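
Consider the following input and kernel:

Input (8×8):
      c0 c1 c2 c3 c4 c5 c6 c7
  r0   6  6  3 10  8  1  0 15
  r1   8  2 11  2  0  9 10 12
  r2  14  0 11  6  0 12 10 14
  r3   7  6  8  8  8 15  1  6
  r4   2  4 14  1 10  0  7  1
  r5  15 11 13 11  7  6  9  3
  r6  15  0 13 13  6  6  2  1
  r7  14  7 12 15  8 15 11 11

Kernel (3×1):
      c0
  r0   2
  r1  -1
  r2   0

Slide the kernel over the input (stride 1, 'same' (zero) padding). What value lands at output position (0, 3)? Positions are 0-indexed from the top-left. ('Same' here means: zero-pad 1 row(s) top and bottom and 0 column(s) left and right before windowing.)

The receptive field on the zero-padded input at this output position is [0 / 10 / 2]. Elementwise product with the kernel and sum: 0·2 + 10·-1.

-10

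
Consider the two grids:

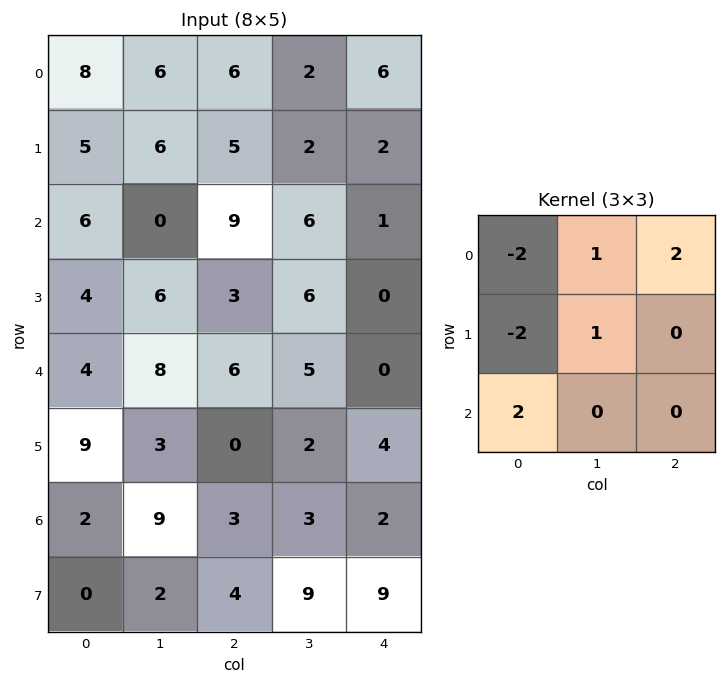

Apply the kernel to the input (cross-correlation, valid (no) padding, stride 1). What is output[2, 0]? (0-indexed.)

The receptive field on the input at this output position is [6 0 9 / 4 6 3 / 4 8 6]. Elementwise product with the kernel and sum: 6·-2 + 0·1 + 9·2 + 4·-2 + 6·1 + 4·2.

12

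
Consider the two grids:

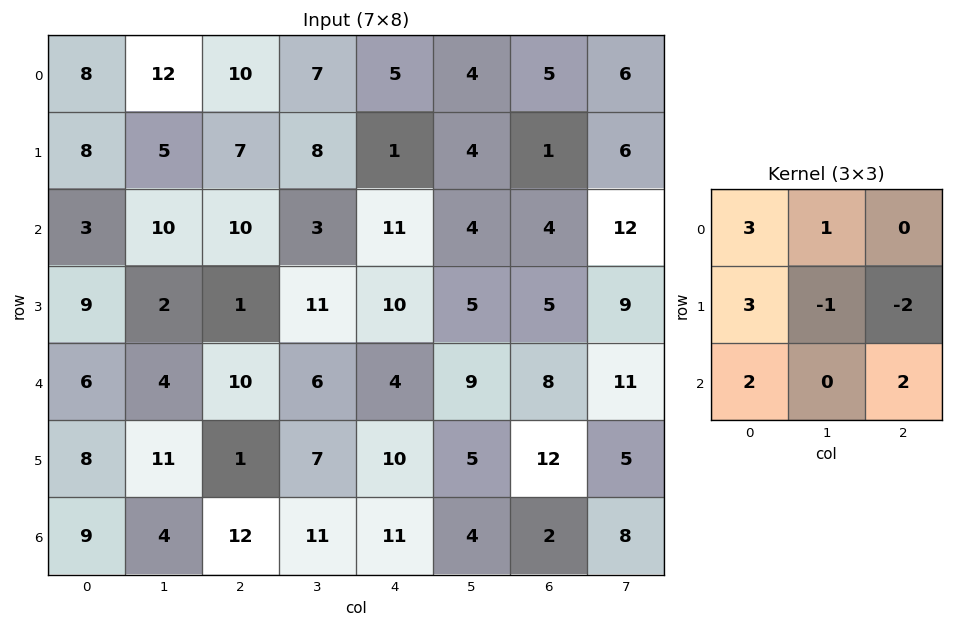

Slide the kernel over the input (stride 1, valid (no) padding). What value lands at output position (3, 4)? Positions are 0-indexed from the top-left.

66

The receptive field on the input at this output position is [10 5 5 / 4 9 8 / 10 5 12]. Elementwise product with the kernel and sum: 10·3 + 5·1 + 4·3 + 9·-1 + 8·-2 + 10·2 + 12·2.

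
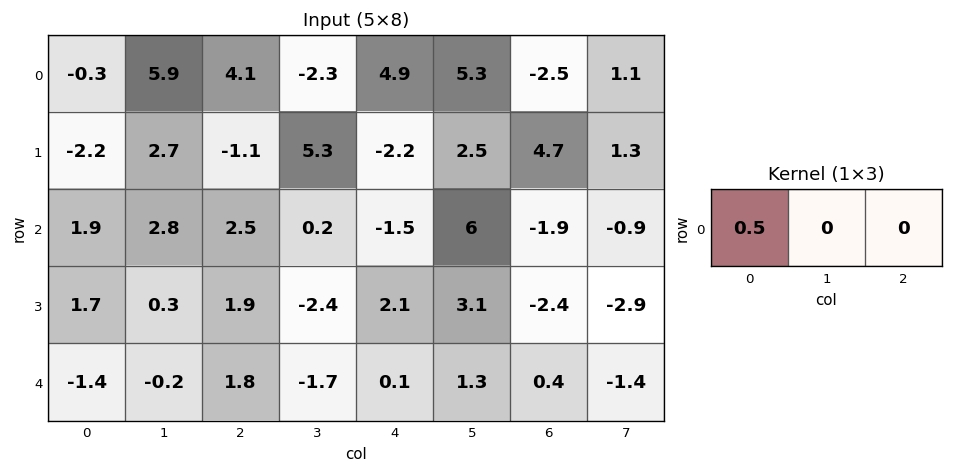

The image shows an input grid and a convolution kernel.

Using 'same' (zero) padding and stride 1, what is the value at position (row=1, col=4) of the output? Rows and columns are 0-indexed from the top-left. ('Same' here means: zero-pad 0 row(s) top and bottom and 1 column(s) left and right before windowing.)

The receptive field on the zero-padded input at this output position is [5.3 -2.2 2.5]. Elementwise product with the kernel and sum: 5.3·0.5.

2.65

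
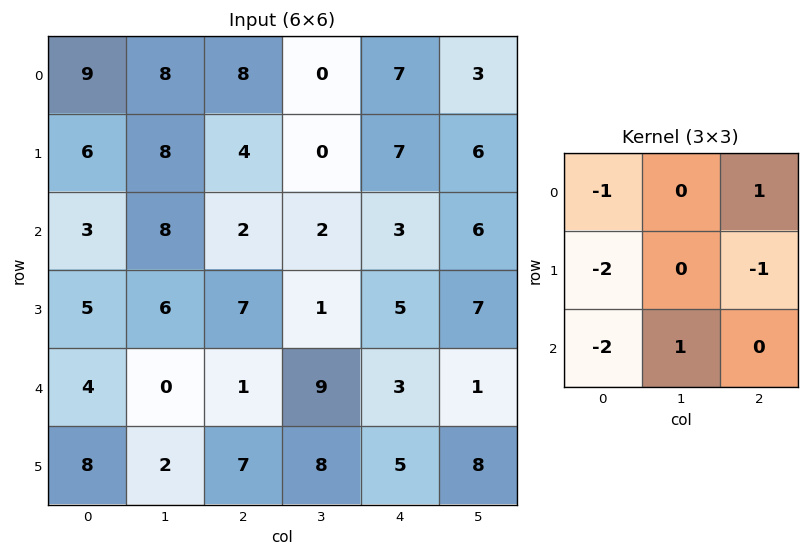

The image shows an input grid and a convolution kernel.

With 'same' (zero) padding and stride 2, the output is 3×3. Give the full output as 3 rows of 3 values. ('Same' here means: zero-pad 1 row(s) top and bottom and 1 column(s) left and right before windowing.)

-2 -28 4
5 -31 -1
14 -11 -24

Output[0,0]: The receptive field on the zero-padded input at this output position is [0 0 0 / 0 9 8 / 0 6 8]. Elementwise product with the kernel and sum: 0·-1 + 0·1 + 0·-2 + 8·-1 + 0·-2 + 6·1.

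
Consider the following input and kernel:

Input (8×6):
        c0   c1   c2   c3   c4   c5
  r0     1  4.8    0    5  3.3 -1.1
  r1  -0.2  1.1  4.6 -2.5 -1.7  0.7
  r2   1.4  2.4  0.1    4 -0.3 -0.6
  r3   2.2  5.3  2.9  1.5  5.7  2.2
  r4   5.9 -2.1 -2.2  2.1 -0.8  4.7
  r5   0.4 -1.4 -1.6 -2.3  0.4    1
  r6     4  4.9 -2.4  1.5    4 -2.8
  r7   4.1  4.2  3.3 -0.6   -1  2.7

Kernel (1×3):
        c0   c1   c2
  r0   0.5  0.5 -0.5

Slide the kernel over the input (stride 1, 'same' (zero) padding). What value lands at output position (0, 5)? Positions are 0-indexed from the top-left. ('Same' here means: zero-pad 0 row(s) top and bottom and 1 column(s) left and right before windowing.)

The receptive field on the zero-padded input at this output position is [3.3 -1.1 0]. Elementwise product with the kernel and sum: 3.3·0.5 + -1.1·0.5 + 0·-0.5.

1.1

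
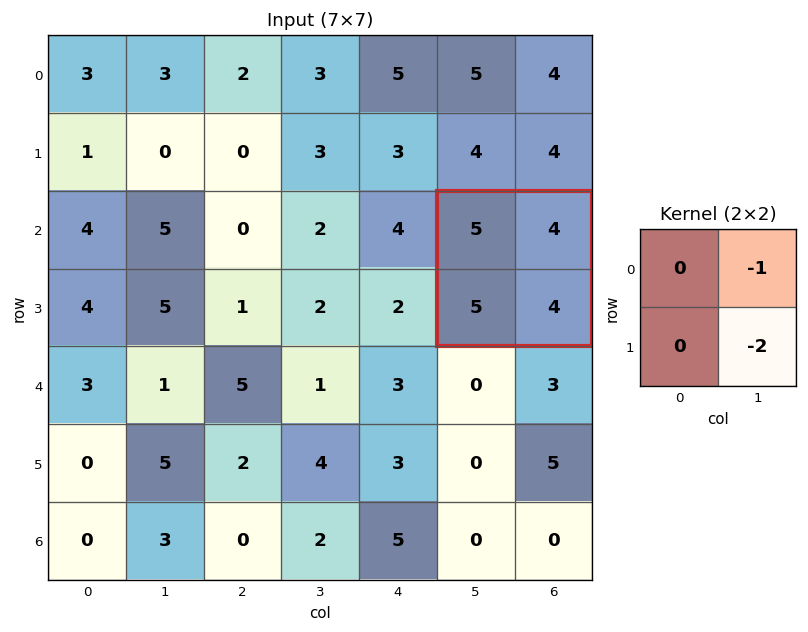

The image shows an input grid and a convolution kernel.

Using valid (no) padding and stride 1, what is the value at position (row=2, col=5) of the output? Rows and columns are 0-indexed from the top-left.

-12

The receptive field on the input at this output position is [5 4 / 5 4]. Elementwise product with the kernel and sum: 4·-1 + 4·-2.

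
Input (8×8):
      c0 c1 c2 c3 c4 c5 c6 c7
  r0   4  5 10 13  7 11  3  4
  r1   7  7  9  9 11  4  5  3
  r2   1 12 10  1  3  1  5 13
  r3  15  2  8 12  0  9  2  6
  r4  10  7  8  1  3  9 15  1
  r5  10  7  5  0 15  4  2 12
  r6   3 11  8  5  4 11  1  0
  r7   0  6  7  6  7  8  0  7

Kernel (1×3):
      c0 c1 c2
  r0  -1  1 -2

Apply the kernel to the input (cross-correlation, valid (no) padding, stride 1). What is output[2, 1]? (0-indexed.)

-4

The receptive field on the input at this output position is [12 10 1]. Elementwise product with the kernel and sum: 12·-1 + 10·1 + 1·-2.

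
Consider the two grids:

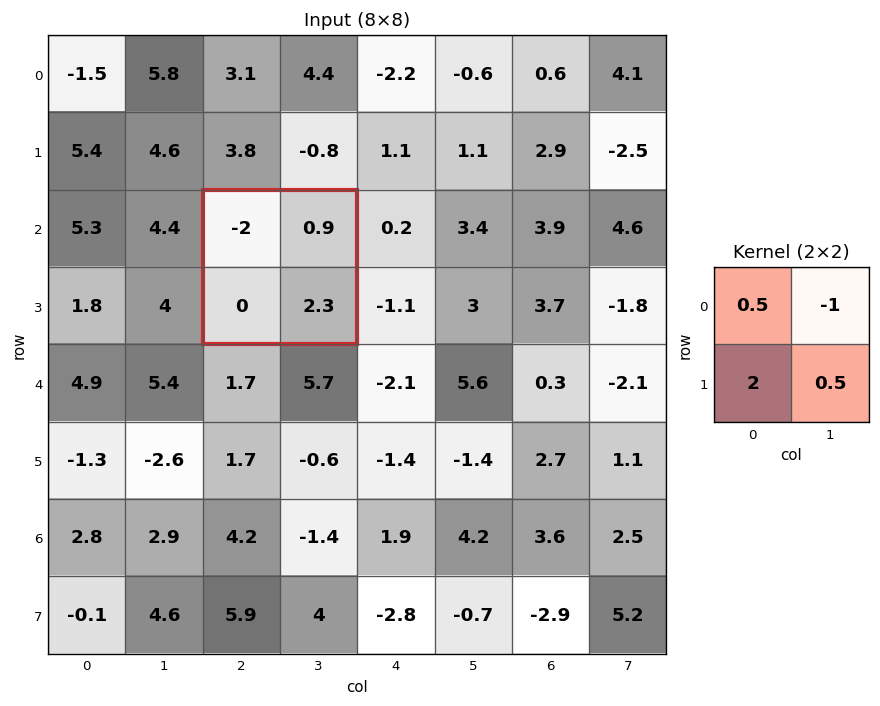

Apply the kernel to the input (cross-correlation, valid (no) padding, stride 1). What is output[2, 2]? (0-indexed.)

The receptive field on the input at this output position is [-2 0.9 / 0 2.3]. Elementwise product with the kernel and sum: -2·0.5 + 0.9·-1 + 0·2 + 2.3·0.5.

-0.75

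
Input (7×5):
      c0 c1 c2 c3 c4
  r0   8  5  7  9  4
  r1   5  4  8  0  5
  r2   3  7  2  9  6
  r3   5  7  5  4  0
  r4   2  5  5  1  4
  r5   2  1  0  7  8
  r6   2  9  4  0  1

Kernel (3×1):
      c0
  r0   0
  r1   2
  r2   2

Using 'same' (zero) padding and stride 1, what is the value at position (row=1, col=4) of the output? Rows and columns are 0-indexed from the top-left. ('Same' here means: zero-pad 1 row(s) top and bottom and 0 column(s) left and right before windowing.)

The receptive field on the zero-padded input at this output position is [4 / 5 / 6]. Elementwise product with the kernel and sum: 5·2 + 6·2.

22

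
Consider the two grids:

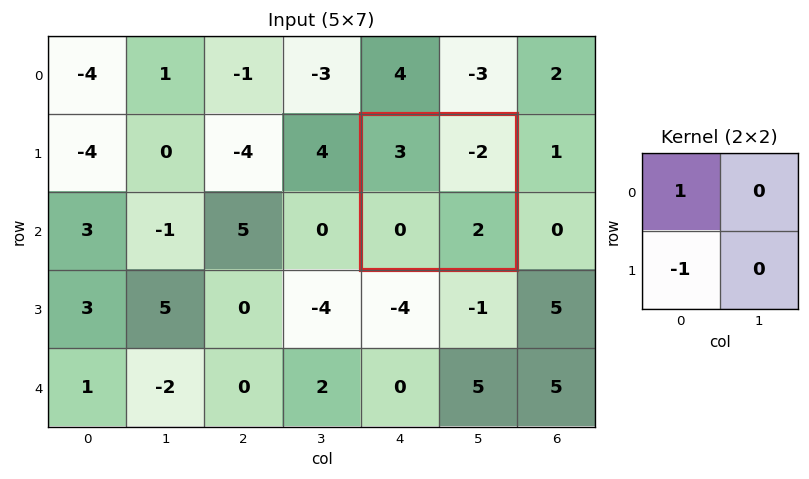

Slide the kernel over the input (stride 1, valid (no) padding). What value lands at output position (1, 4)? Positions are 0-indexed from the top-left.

The receptive field on the input at this output position is [3 -2 / 0 2]. Elementwise product with the kernel and sum: 3·1 + 0·-1.

3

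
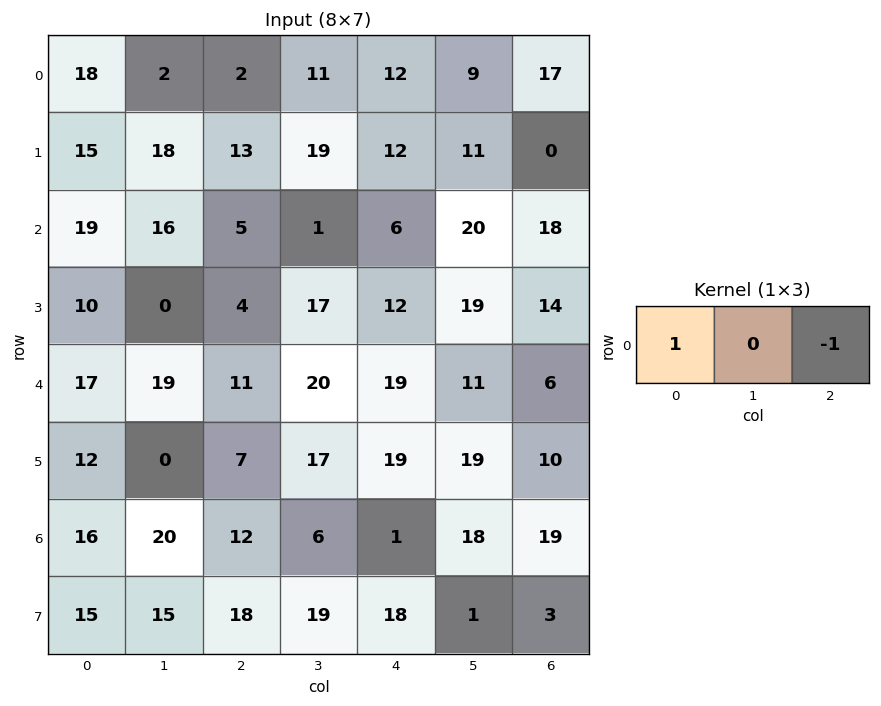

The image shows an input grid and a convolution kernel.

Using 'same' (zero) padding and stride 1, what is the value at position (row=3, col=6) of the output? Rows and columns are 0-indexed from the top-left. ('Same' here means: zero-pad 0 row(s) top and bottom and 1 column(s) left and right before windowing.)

19

The receptive field on the zero-padded input at this output position is [19 14 0]. Elementwise product with the kernel and sum: 19·1 + 0·-1.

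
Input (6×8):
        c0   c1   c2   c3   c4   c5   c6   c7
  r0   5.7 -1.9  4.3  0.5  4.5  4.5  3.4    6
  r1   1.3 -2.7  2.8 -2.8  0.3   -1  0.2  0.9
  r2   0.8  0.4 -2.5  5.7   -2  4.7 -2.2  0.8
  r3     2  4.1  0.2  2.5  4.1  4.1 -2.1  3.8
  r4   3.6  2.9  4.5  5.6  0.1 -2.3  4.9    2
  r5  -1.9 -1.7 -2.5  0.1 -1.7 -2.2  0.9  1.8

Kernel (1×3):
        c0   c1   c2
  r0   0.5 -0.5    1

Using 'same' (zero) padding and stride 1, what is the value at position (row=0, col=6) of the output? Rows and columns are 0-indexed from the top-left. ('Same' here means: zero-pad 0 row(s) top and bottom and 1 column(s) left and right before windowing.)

6.55

The receptive field on the zero-padded input at this output position is [4.5 3.4 6]. Elementwise product with the kernel and sum: 4.5·0.5 + 3.4·-0.5 + 6·1.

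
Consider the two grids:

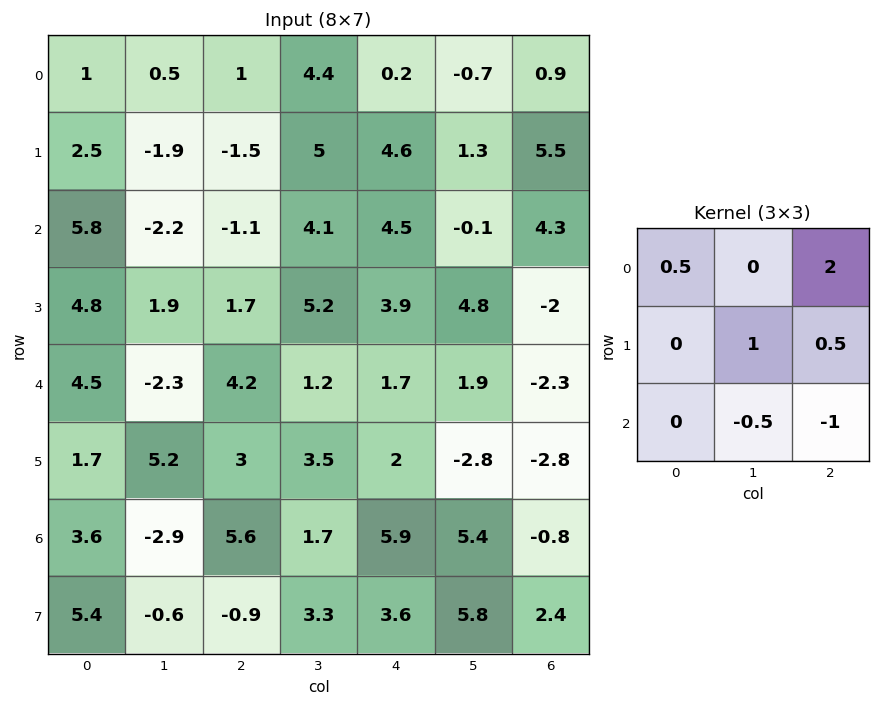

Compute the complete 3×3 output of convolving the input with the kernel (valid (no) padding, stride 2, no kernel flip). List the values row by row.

2.05 1.65 1.7
0.4 13.3 16
13.2 3.25 -9.85

Output[0,0]: The receptive field on the input at this output position is [1 0.5 1 / 2.5 -1.9 -1.5 / 5.8 -2.2 -1.1]. Elementwise product with the kernel and sum: 1·0.5 + 1·2 + -1.9·1 + -1.5·0.5 + -2.2·-0.5 + -1.1·-1.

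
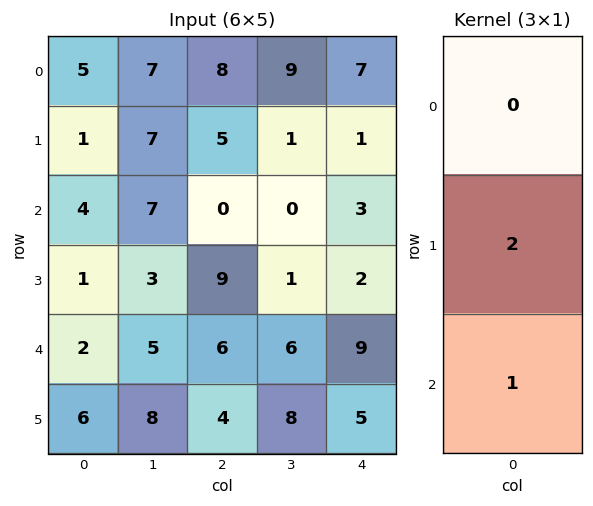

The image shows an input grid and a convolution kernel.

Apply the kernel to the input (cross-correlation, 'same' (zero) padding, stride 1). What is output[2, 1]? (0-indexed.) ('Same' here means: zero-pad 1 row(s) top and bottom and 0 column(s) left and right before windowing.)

The receptive field on the zero-padded input at this output position is [7 / 7 / 3]. Elementwise product with the kernel and sum: 7·2 + 3·1.

17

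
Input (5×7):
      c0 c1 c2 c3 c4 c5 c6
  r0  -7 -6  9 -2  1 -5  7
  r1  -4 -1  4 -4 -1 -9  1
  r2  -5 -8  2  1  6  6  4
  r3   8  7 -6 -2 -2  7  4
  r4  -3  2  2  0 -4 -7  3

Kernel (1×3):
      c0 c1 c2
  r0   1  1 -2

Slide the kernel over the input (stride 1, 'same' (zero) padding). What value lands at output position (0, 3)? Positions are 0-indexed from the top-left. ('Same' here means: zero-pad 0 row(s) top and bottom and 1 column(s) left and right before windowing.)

5

The receptive field on the zero-padded input at this output position is [9 -2 1]. Elementwise product with the kernel and sum: 9·1 + -2·1 + 1·-2.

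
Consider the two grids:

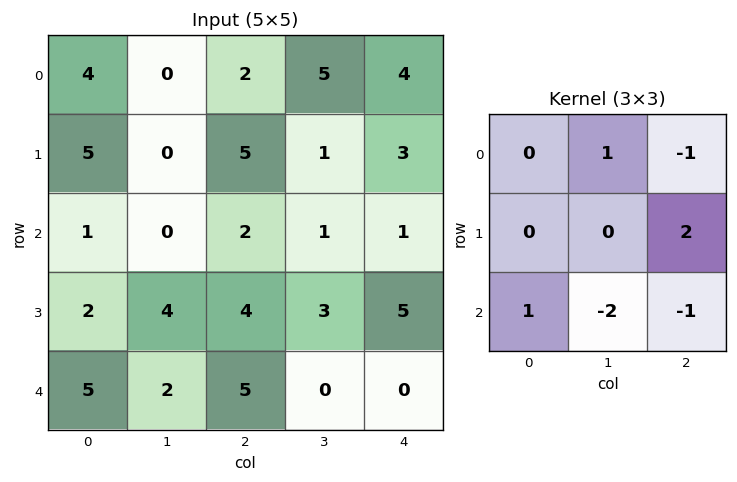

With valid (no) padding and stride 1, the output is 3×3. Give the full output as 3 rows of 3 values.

Output[0,0]: The receptive field on the input at this output position is [4 0 2 / 5 0 5 / 1 0 2]. Elementwise product with the kernel and sum: 0·1 + 2·-1 + 5·2 + 1·1 + 0·-2 + 2·-1.

7 -6 6
-11 -1 -7
2 -1 15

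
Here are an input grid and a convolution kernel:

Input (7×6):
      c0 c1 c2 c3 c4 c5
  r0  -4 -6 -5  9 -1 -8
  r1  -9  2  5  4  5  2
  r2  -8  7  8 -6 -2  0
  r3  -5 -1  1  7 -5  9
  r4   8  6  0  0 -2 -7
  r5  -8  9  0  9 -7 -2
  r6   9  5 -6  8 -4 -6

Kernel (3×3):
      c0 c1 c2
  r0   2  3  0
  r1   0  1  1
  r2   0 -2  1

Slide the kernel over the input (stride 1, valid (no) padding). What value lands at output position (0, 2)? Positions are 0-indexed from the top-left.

The receptive field on the input at this output position is [-5 9 -1 / 5 4 5 / 8 -6 -2]. Elementwise product with the kernel and sum: -5·2 + 9·3 + 4·1 + 5·1 + -6·-2 + -2·1.

36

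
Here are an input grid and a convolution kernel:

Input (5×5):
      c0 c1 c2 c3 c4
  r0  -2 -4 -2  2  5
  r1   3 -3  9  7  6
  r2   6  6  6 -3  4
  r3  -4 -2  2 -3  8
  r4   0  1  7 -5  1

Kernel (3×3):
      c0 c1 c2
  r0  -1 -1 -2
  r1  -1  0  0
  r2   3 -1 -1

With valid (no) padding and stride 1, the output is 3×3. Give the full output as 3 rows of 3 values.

13 20 -2
-36 -31 -33
-28 -3 12

Output[0,0]: The receptive field on the input at this output position is [-2 -4 -2 / 3 -3 9 / 6 6 6]. Elementwise product with the kernel and sum: -2·-1 + -4·-1 + -2·-2 + 3·-1 + 6·3 + 6·-1 + 6·-1.
Output[0,1]: The receptive field on the input at this output position is [-4 -2 2 / -3 9 7 / 6 6 -3]. Elementwise product with the kernel and sum: -4·-1 + -2·-1 + 2·-2 + -3·-1 + 6·3 + 6·-1 + -3·-1.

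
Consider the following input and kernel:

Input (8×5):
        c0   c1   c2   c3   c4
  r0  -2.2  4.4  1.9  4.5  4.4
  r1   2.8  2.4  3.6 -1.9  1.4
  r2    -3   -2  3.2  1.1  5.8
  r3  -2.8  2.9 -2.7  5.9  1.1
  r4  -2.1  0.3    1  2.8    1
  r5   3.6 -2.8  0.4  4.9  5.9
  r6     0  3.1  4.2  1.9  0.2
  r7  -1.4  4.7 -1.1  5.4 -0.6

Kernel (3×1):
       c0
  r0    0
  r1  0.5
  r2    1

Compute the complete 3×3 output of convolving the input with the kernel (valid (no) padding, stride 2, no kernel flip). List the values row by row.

-1.6 5 6.5
-3.5 -0.35 1.55
1.8 4.4 3.15

Output[0,0]: The receptive field on the input at this output position is [-2.2 / 2.8 / -3]. Elementwise product with the kernel and sum: 2.8·0.5 + -3·1.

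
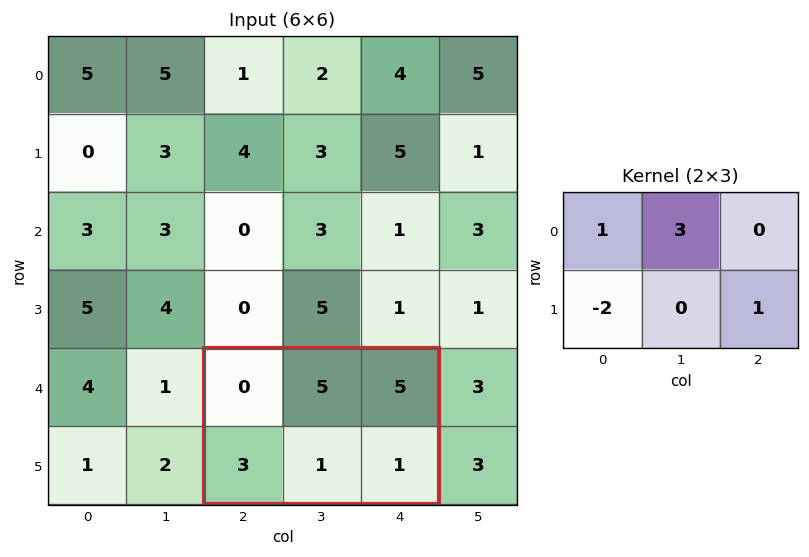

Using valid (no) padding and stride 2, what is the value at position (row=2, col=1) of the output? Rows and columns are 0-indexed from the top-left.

10

The receptive field on the input at this output position is [0 5 5 / 3 1 1]. Elementwise product with the kernel and sum: 0·1 + 5·3 + 3·-2 + 1·1.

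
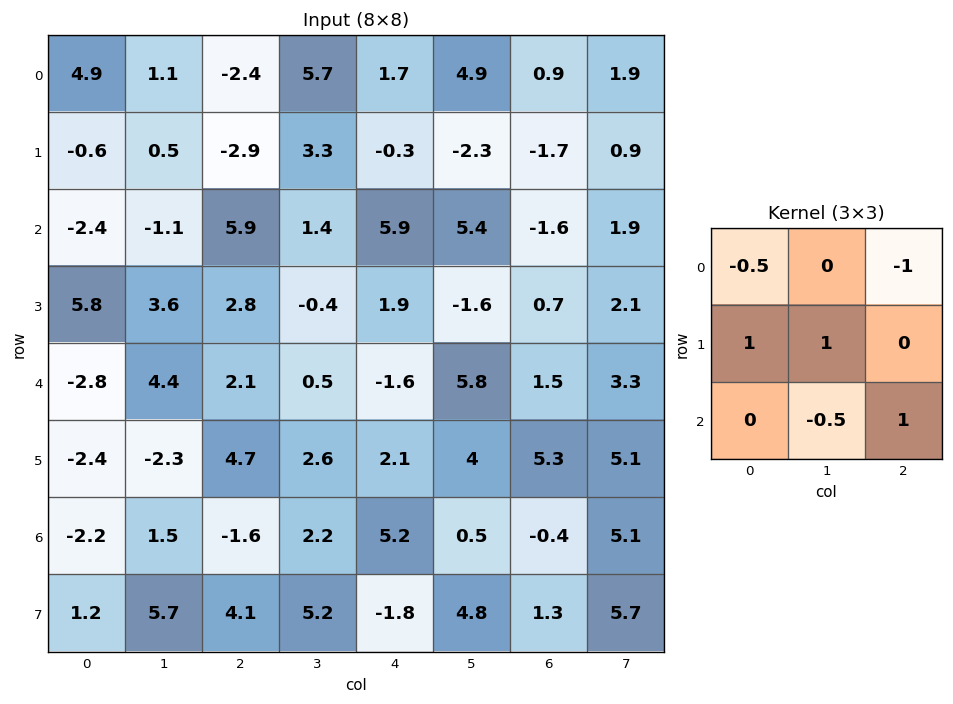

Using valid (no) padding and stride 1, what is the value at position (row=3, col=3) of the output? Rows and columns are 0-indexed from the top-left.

3.65

The receptive field on the input at this output position is [-0.4 1.9 -1.6 / 0.5 -1.6 5.8 / 2.6 2.1 4]. Elementwise product with the kernel and sum: -0.4·-0.5 + -1.6·-1 + 0.5·1 + -1.6·1 + 2.1·-0.5 + 4·1.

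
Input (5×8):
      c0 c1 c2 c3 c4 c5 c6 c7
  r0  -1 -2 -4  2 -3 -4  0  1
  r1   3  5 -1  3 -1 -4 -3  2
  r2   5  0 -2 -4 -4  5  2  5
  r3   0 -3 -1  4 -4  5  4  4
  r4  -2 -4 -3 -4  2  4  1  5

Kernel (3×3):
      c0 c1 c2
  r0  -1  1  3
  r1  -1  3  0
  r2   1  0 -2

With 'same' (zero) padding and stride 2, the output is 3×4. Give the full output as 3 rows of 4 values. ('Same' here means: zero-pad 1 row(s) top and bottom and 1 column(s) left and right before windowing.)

Output[0,0]: The receptive field on the zero-padded input at this output position is [0 0 0 / 0 -1 -2 / 0 3 5]. Elementwise product with the kernel and sum: 0·-1 + 0·1 + 0·3 + 0·-1 + -1·3 + 0·1 + 5·-2.

-13 -11 0 -4
39 -14 -30 5
-15 9 17 10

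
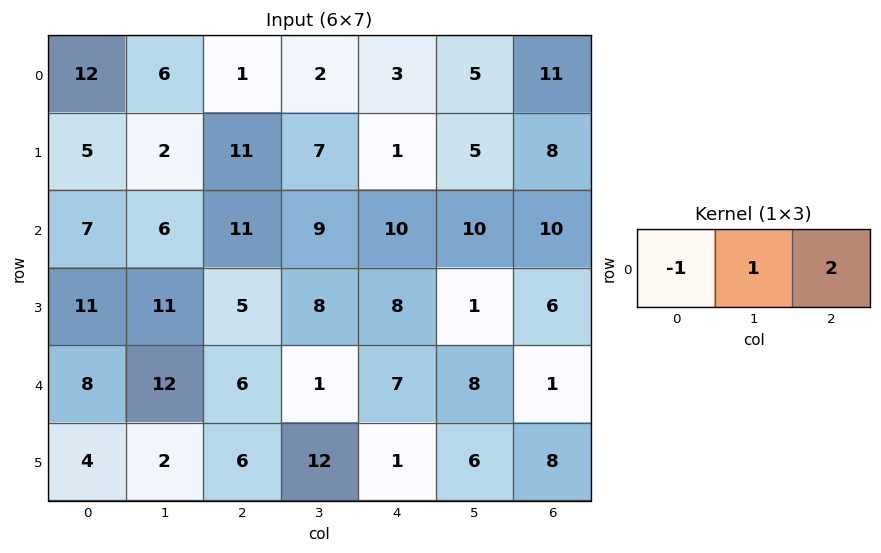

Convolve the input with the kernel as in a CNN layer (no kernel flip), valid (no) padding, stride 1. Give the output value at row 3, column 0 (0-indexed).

10

The receptive field on the input at this output position is [11 11 5]. Elementwise product with the kernel and sum: 11·-1 + 11·1 + 5·2.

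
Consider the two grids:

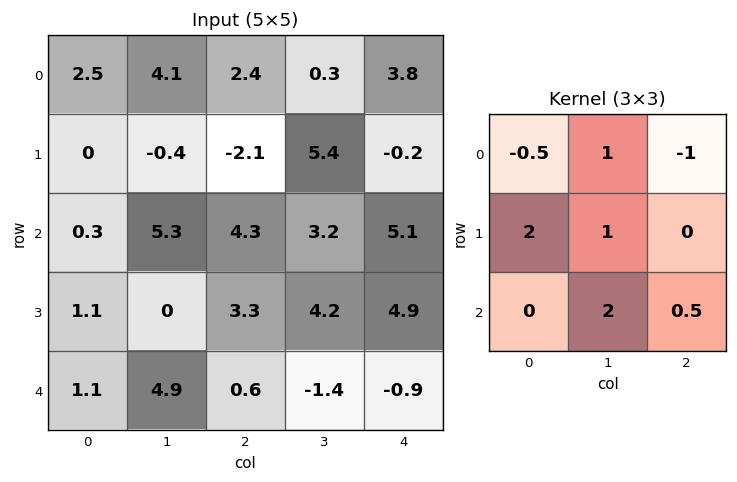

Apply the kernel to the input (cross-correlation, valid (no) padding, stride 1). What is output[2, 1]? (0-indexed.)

2.25

The receptive field on the input at this output position is [5.3 4.3 3.2 / 0 3.3 4.2 / 4.9 0.6 -1.4]. Elementwise product with the kernel and sum: 5.3·-0.5 + 4.3·1 + 3.2·-1 + 0·2 + 3.3·1 + 0.6·2 + -1.4·0.5.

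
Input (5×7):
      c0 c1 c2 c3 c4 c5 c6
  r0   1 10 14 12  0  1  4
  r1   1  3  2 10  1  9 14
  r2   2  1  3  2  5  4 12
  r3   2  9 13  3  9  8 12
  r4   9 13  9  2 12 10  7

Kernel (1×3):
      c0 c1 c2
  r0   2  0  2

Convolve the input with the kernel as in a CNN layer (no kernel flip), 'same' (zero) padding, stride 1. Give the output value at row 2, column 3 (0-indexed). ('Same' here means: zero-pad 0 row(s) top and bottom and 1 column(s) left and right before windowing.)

16

The receptive field on the zero-padded input at this output position is [3 2 5]. Elementwise product with the kernel and sum: 3·2 + 5·2.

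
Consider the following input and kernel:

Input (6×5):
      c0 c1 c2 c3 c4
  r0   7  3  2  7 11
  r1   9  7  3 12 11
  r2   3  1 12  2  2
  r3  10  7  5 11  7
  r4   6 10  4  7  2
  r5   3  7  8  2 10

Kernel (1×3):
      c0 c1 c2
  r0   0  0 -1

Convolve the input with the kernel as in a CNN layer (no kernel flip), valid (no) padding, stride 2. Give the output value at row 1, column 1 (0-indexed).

The receptive field on the input at this output position is [12 2 2]. Elementwise product with the kernel and sum: 2·-1.

-2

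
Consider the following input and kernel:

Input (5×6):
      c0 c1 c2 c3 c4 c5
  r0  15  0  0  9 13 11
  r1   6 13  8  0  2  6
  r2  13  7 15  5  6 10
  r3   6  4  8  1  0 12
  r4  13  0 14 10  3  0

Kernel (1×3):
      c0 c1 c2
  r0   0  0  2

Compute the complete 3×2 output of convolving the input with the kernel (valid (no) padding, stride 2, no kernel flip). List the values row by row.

0 26
30 12
28 6

Output[0,0]: The receptive field on the input at this output position is [15 0 0]. Elementwise product with the kernel and sum: 0·2.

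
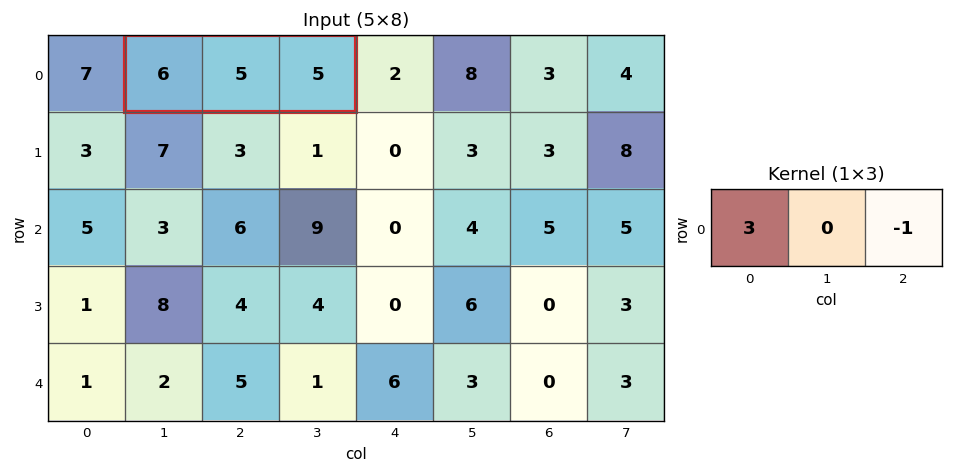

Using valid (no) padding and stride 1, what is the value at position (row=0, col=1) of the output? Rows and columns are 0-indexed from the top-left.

The receptive field on the input at this output position is [6 5 5]. Elementwise product with the kernel and sum: 6·3 + 5·-1.

13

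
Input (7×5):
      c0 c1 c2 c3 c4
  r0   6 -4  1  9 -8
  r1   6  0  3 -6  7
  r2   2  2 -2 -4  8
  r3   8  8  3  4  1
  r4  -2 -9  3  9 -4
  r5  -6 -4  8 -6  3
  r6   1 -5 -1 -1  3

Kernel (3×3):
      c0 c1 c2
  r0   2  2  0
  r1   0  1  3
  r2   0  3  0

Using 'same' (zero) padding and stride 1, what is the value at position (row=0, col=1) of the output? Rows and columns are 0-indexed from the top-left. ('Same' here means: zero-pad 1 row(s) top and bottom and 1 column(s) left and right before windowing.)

-1

The receptive field on the zero-padded input at this output position is [0 0 0 / 6 -4 1 / 6 0 3]. Elementwise product with the kernel and sum: 0·2 + 0·2 + -4·1 + 1·3 + 0·3.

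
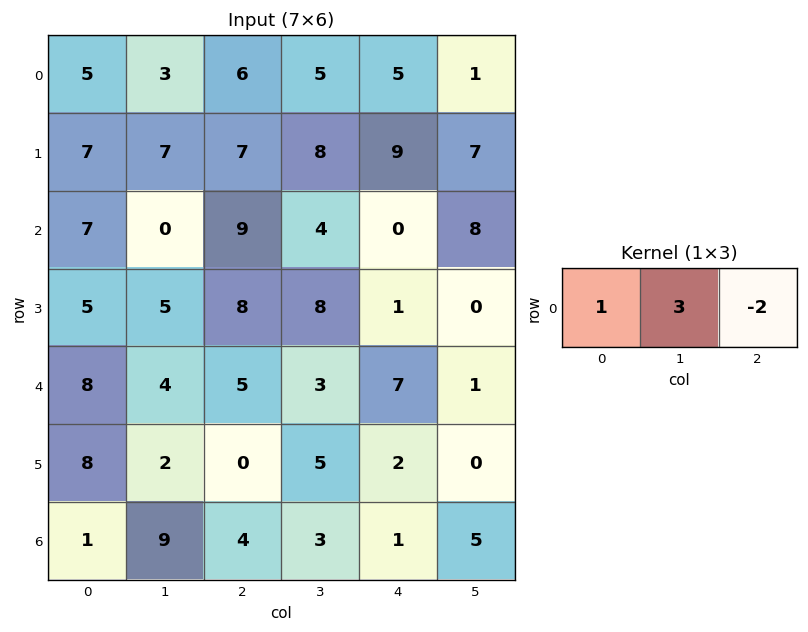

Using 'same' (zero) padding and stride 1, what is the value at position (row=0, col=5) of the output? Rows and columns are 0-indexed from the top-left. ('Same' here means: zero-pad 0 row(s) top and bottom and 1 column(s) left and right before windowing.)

8

The receptive field on the zero-padded input at this output position is [5 1 0]. Elementwise product with the kernel and sum: 5·1 + 1·3 + 0·-2.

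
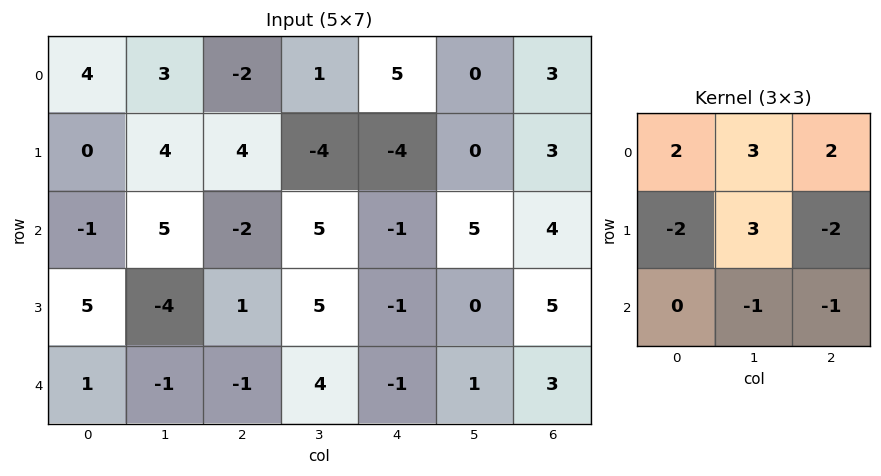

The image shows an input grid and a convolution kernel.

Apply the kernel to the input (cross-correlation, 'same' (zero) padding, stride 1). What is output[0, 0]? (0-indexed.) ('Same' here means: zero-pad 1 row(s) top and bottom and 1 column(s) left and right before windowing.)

The receptive field on the zero-padded input at this output position is [0 0 0 / 0 4 3 / 0 0 4]. Elementwise product with the kernel and sum: 0·2 + 0·3 + 0·2 + 0·-2 + 4·3 + 3·-2 + 0·-1 + 4·-1.

2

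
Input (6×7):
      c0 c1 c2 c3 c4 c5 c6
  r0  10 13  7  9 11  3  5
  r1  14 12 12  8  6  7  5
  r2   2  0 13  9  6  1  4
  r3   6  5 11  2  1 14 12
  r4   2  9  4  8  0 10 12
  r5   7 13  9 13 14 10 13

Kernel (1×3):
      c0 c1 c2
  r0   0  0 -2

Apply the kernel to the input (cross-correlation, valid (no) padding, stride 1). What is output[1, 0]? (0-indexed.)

-24

The receptive field on the input at this output position is [14 12 12]. Elementwise product with the kernel and sum: 12·-2.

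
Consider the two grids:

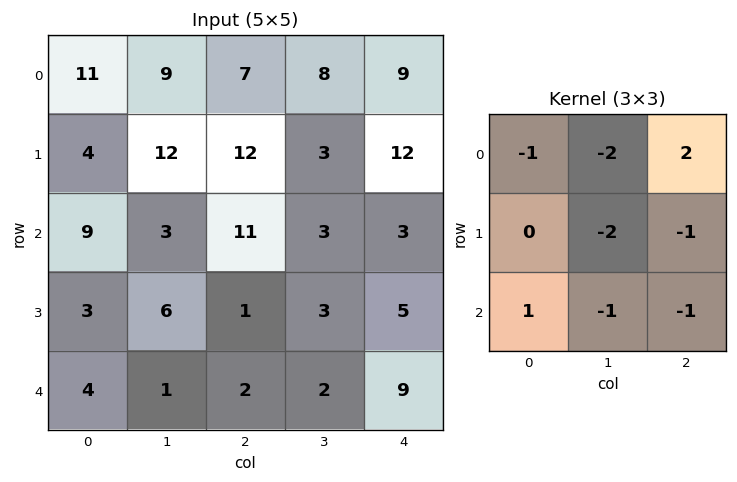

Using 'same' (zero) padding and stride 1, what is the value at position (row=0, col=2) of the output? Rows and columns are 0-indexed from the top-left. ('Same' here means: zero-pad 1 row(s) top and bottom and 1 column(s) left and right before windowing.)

-25

The receptive field on the zero-padded input at this output position is [0 0 0 / 9 7 8 / 12 12 3]. Elementwise product with the kernel and sum: 0·-1 + 0·-2 + 0·2 + 7·-2 + 8·-1 + 12·1 + 12·-1 + 3·-1.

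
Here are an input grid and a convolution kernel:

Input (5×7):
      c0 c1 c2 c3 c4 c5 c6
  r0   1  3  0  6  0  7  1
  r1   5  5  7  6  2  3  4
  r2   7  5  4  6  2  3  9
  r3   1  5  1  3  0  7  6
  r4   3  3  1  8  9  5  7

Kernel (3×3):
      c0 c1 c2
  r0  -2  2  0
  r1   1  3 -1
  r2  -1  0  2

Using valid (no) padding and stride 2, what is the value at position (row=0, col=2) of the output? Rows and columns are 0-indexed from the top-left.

37

The receptive field on the input at this output position is [0 7 1 / 2 3 4 / 2 3 9]. Elementwise product with the kernel and sum: 0·-2 + 7·2 + 2·1 + 3·3 + 4·-1 + 2·-1 + 9·2.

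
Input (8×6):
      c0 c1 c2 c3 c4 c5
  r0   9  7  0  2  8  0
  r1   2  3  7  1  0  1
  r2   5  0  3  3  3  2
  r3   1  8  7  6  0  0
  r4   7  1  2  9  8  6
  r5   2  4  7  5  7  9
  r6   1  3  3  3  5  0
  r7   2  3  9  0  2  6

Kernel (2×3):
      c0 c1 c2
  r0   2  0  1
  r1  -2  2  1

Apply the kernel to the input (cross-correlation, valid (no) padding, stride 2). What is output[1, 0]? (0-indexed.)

34

The receptive field on the input at this output position is [5 0 3 / 1 8 7]. Elementwise product with the kernel and sum: 5·2 + 3·1 + 1·-2 + 8·2 + 7·1.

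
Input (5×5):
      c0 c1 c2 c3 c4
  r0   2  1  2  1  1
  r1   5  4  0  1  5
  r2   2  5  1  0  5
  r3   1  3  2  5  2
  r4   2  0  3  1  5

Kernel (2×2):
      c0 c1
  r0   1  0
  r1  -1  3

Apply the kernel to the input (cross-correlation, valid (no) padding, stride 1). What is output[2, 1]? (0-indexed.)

The receptive field on the input at this output position is [5 1 / 3 2]. Elementwise product with the kernel and sum: 5·1 + 3·-1 + 2·3.

8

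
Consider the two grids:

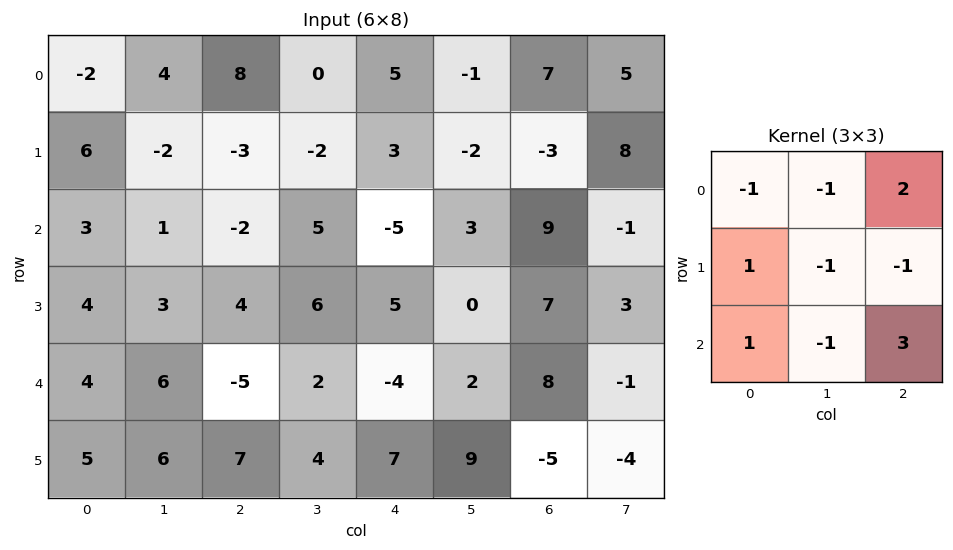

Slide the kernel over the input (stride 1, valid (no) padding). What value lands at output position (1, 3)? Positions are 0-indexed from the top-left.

The receptive field on the input at this output position is [-2 3 -2 / 5 -5 3 / 6 5 0]. Elementwise product with the kernel and sum: -2·-1 + 3·-1 + -2·2 + 5·1 + -5·-1 + 3·-1 + 6·1 + 5·-1 + 0·3.

3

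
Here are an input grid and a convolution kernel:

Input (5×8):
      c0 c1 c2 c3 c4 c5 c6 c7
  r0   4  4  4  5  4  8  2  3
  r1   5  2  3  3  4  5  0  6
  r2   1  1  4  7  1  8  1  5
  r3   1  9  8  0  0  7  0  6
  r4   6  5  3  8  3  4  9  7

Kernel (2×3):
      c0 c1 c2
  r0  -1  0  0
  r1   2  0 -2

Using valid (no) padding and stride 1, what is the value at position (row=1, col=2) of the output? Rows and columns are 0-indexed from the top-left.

The receptive field on the input at this output position is [3 3 4 / 4 7 1]. Elementwise product with the kernel and sum: 3·-1 + 4·2 + 1·-2.

3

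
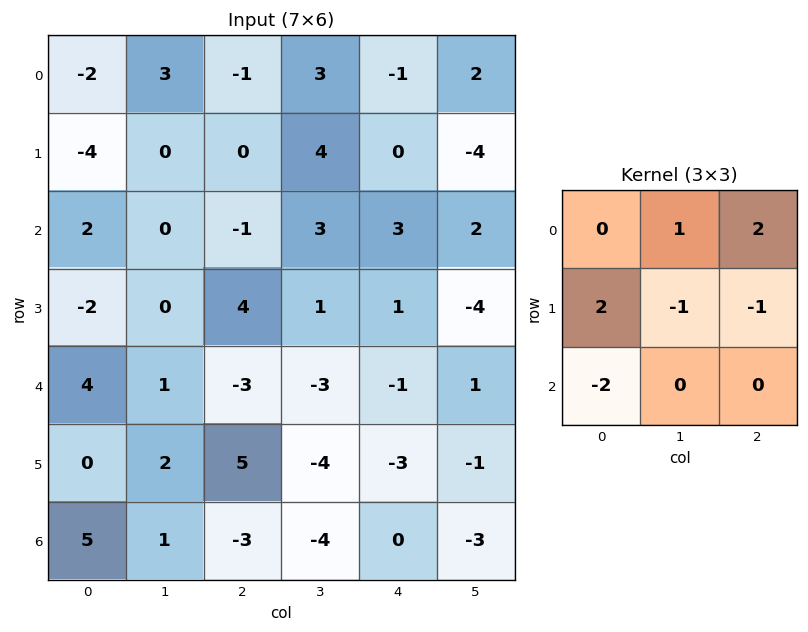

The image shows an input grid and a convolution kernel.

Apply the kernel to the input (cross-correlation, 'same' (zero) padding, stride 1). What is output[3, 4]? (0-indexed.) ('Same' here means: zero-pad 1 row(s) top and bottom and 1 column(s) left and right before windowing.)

The receptive field on the zero-padded input at this output position is [3 3 2 / 1 1 -4 / -3 -1 1]. Elementwise product with the kernel and sum: 3·1 + 2·2 + 1·2 + 1·-1 + -4·-1 + -3·-2.

18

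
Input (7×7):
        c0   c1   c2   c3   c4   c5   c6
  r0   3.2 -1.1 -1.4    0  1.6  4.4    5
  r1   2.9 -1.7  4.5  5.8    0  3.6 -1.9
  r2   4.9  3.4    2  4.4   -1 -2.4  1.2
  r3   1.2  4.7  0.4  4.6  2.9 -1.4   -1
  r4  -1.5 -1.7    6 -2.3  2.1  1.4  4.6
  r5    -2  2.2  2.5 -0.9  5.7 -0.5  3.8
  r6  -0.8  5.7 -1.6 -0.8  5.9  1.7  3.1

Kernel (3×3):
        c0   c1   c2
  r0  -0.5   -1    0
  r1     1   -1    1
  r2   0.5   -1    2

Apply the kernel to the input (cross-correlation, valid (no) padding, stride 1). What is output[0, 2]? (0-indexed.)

-6

The receptive field on the input at this output position is [-1.4 0 1.6 / 4.5 5.8 0 / 2 4.4 -1]. Elementwise product with the kernel and sum: -1.4·-0.5 + 0·-1 + 4.5·1 + 5.8·-1 + 0·1 + 2·0.5 + 4.4·-1 + -1·2.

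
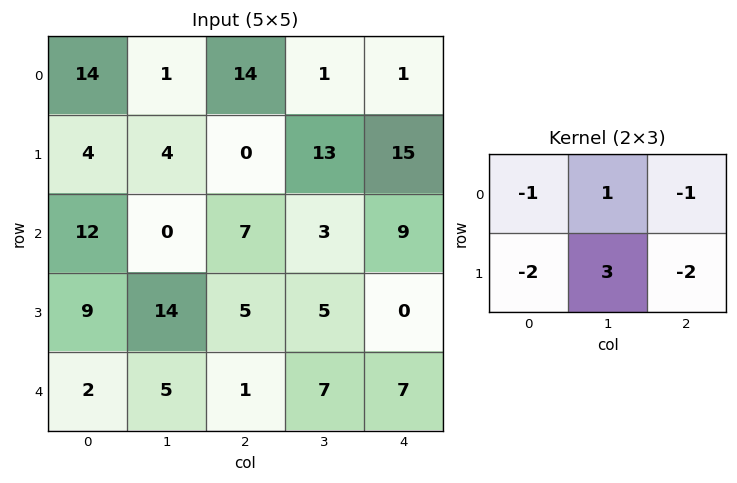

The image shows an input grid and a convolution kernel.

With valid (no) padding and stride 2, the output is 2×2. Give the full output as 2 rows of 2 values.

Output[0,0]: The receptive field on the input at this output position is [14 1 14 / 4 4 0]. Elementwise product with the kernel and sum: 14·-1 + 1·1 + 14·-1 + 4·-2 + 4·3 + 0·-2.

-23 -5
-5 -8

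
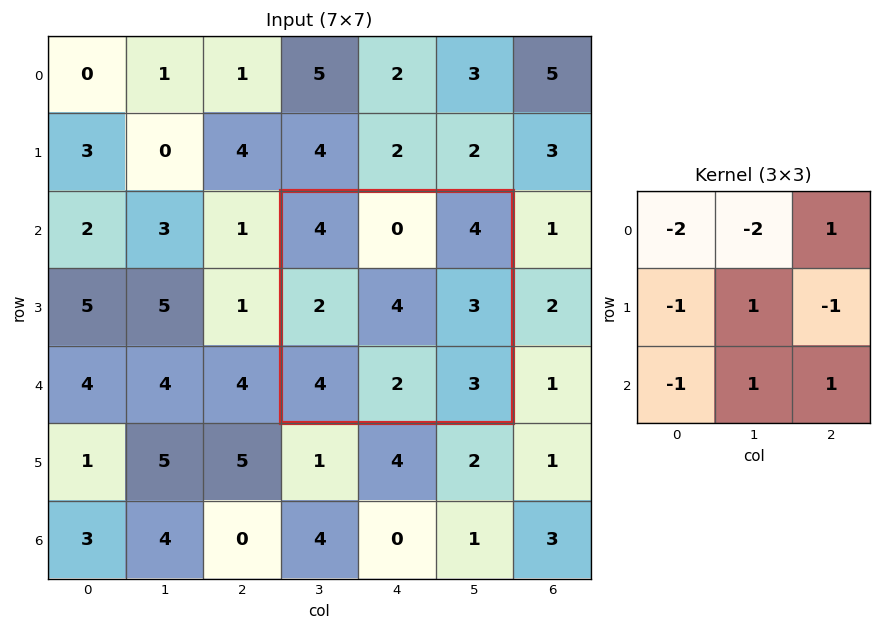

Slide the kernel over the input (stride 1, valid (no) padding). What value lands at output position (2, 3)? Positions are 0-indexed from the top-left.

-4

The receptive field on the input at this output position is [4 0 4 / 2 4 3 / 4 2 3]. Elementwise product with the kernel and sum: 4·-2 + 0·-2 + 4·1 + 2·-1 + 4·1 + 3·-1 + 4·-1 + 2·1 + 3·1.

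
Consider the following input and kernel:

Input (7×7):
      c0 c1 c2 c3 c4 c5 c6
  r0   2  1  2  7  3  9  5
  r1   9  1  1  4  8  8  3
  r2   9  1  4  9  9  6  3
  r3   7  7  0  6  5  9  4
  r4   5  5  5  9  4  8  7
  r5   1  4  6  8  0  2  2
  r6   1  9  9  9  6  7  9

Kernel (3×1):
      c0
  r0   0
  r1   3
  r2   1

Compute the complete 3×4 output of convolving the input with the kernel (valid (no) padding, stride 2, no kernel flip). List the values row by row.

36 7 33 12
26 5 19 19
4 27 6 15

Output[0,0]: The receptive field on the input at this output position is [2 / 9 / 9]. Elementwise product with the kernel and sum: 9·3 + 9·1.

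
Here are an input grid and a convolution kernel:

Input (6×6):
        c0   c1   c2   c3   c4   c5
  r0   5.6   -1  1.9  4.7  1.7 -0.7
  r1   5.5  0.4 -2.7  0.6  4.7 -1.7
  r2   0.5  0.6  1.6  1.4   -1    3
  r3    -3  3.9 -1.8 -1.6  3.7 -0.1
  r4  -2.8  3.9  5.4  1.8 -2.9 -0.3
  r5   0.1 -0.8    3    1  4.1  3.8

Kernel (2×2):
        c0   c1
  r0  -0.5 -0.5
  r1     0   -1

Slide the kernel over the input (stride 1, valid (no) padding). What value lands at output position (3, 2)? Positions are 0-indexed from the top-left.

The receptive field on the input at this output position is [-1.8 -1.6 / 5.4 1.8]. Elementwise product with the kernel and sum: -1.8·-0.5 + -1.6·-0.5 + 1.8·-1.

-0.1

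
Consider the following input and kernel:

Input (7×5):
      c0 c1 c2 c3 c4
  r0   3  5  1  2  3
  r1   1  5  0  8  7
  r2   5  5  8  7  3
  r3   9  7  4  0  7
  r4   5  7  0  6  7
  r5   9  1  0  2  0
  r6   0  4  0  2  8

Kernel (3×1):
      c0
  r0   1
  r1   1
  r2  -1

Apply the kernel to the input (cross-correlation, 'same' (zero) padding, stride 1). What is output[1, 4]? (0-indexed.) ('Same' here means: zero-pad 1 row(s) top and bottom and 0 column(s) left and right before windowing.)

7

The receptive field on the zero-padded input at this output position is [3 / 7 / 3]. Elementwise product with the kernel and sum: 3·1 + 7·1 + 3·-1.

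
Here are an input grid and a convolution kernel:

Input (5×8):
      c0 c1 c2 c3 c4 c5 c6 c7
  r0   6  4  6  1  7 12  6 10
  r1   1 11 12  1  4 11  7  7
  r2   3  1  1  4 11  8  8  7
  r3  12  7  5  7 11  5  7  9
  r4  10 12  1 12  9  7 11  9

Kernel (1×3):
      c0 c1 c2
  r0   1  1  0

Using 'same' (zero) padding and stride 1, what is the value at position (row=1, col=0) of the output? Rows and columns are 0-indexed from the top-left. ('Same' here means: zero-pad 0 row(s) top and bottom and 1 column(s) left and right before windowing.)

The receptive field on the zero-padded input at this output position is [0 1 11]. Elementwise product with the kernel and sum: 0·1 + 1·1.

1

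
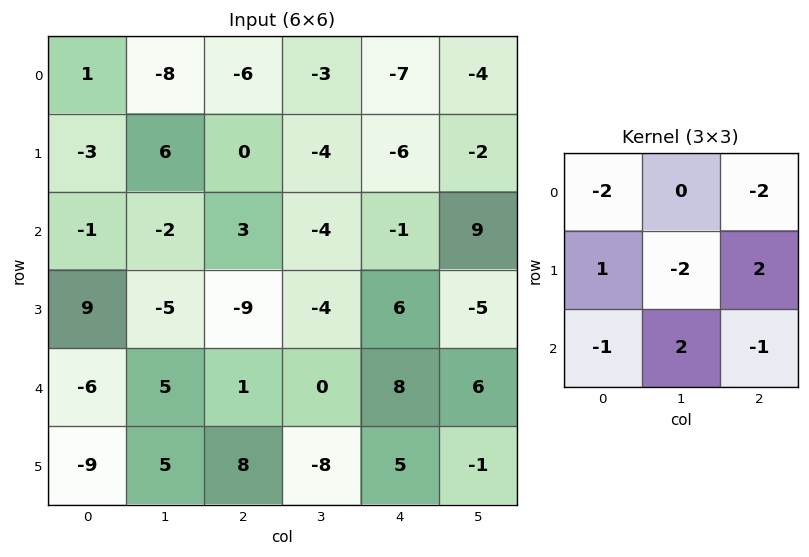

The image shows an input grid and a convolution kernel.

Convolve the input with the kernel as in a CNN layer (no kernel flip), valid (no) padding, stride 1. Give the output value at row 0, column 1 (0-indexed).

The receptive field on the input at this output position is [-8 -6 -3 / 6 0 -4 / -2 3 -4]. Elementwise product with the kernel and sum: -8·-2 + -3·-2 + 6·1 + 0·-2 + -4·2 + -2·-1 + 3·2 + -4·-1.

32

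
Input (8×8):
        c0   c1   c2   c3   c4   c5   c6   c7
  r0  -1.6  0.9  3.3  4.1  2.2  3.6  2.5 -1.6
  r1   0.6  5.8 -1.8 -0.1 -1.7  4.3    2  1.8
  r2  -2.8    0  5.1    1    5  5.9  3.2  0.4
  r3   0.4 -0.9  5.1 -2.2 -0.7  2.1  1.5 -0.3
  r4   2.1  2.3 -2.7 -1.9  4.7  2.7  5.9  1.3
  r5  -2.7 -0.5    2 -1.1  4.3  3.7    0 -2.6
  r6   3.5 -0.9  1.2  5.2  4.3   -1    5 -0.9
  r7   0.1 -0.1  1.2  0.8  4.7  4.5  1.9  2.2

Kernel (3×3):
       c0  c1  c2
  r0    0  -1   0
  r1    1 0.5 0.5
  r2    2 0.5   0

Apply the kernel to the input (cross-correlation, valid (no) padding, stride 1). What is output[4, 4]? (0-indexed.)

11.55

The receptive field on the input at this output position is [4.7 2.7 5.9 / 4.3 3.7 0 / 4.3 -1 5]. Elementwise product with the kernel and sum: 2.7·-1 + 4.3·1 + 3.7·0.5 + 0·0.5 + 4.3·2 + -1·0.5.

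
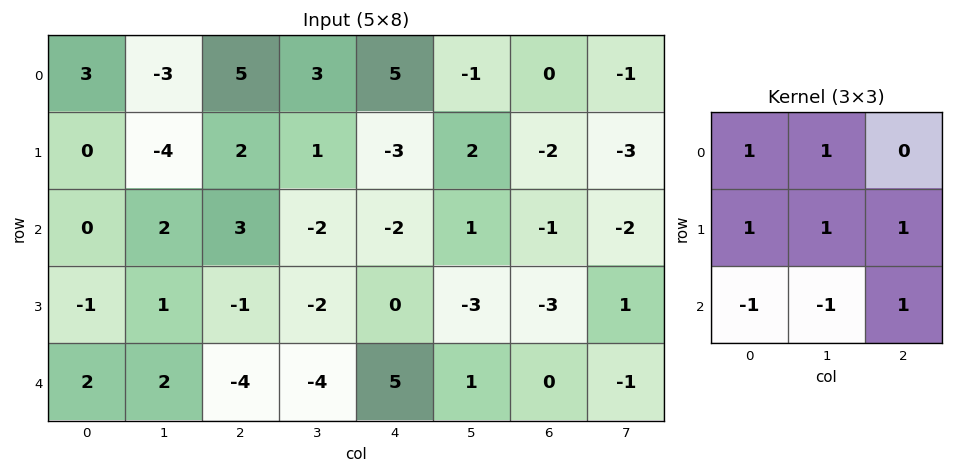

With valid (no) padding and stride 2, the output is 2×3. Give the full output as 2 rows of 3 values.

Output[0,0]: The receptive field on the input at this output position is [3 -3 5 / 0 -4 2 / 0 2 3]. Elementwise product with the kernel and sum: 3·1 + -3·1 + 0·1 + -4·1 + 2·1 + 0·-1 + 2·-1 + 3·1.
Output[0,1]: The receptive field on the input at this output position is [5 3 5 / 2 1 -3 / 3 -2 -2]. Elementwise product with the kernel and sum: 5·1 + 3·1 + 2·1 + 1·1 + -3·1 + 3·-1 + -2·-1 + -2·1.

-1 5 1
-7 11 -13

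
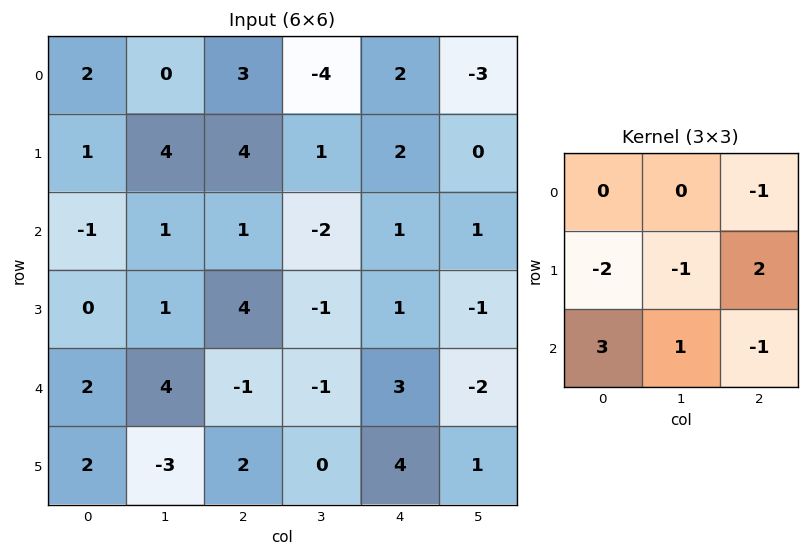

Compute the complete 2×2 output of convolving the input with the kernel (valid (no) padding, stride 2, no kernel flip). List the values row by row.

Output[0,0]: The receptive field on the input at this output position is [2 0 3 / 1 4 4 / -1 1 1]. Elementwise product with the kernel and sum: 3·-1 + 1·-2 + 4·-1 + 4·2 + -1·3 + 1·1 + 1·-1.
Output[0,1]: The receptive field on the input at this output position is [3 -4 2 / 4 1 2 / 1 -2 1]. Elementwise product with the kernel and sum: 2·-1 + 4·-2 + 1·-1 + 2·2 + 1·3 + -2·1 + 1·-1.

-4 -7
17 -13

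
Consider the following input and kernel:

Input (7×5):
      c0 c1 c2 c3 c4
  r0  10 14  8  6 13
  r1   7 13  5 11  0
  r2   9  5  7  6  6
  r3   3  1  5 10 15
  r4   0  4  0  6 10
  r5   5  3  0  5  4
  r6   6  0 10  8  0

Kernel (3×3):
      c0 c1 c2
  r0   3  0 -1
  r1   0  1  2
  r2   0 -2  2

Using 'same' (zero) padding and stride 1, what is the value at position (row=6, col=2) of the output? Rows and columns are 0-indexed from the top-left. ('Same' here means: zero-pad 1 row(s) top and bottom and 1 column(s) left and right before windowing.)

The receptive field on the zero-padded input at this output position is [3 0 5 / 0 10 8 / 0 0 0]. Elementwise product with the kernel and sum: 3·3 + 5·-1 + 10·1 + 8·2 + 0·-2 + 0·2.

30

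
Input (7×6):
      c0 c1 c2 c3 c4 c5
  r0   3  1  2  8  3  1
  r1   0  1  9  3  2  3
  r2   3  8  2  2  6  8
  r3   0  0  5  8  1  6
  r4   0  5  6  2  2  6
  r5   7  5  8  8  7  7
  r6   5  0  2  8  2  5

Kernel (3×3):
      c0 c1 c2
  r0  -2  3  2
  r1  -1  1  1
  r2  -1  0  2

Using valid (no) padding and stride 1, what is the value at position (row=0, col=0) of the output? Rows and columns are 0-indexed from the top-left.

12

The receptive field on the input at this output position is [3 1 2 / 0 1 9 / 3 8 2]. Elementwise product with the kernel and sum: 3·-2 + 1·3 + 2·2 + 0·-1 + 1·1 + 9·1 + 3·-1 + 2·2.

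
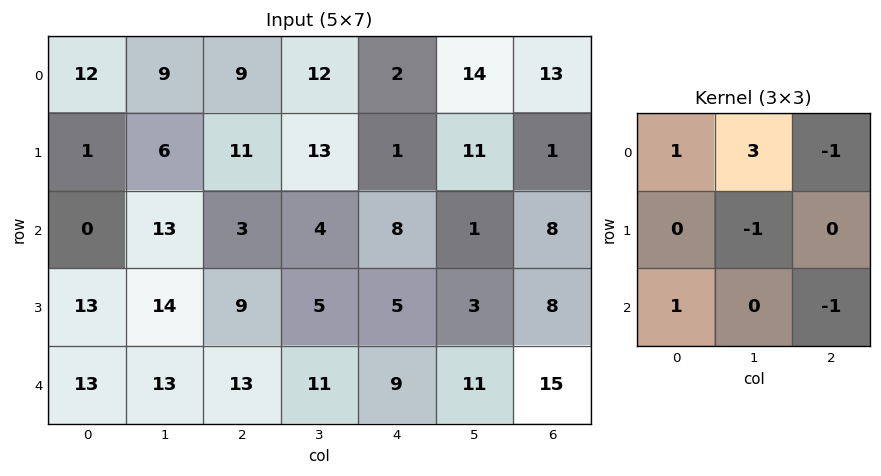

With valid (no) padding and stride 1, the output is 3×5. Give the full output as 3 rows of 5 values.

21 22 25 6 20
-1 32 49 -1 29
22 11 6 22 -6

Output[0,0]: The receptive field on the input at this output position is [12 9 9 / 1 6 11 / 0 13 3]. Elementwise product with the kernel and sum: 12·1 + 9·3 + 9·-1 + 6·-1 + 0·1 + 3·-1.
Output[0,1]: The receptive field on the input at this output position is [9 9 12 / 6 11 13 / 13 3 4]. Elementwise product with the kernel and sum: 9·1 + 9·3 + 12·-1 + 11·-1 + 13·1 + 4·-1.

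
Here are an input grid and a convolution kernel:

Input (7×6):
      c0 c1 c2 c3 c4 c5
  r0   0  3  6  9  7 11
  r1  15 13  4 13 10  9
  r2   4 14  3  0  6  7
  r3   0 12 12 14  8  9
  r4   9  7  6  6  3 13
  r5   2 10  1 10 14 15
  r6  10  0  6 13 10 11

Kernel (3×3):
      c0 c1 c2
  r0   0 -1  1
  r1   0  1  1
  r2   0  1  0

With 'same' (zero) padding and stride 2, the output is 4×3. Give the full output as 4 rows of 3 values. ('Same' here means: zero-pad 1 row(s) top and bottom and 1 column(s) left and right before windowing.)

Output[0,0]: The receptive field on the zero-padded input at this output position is [0 0 0 / 0 0 3 / 0 15 13]. Elementwise product with the kernel and sum: 0·-1 + 0·1 + 0·1 + 3·1 + 15·1.

18 19 28
16 24 20
30 15 31
18 28 22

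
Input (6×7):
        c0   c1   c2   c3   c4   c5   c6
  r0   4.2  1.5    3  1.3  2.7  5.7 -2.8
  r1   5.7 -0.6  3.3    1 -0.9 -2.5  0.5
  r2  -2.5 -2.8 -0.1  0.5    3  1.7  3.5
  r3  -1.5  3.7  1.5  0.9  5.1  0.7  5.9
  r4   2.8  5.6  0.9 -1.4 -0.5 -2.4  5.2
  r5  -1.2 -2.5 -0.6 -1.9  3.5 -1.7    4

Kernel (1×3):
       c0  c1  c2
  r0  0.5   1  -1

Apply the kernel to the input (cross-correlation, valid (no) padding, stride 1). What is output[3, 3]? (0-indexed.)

The receptive field on the input at this output position is [0.9 5.1 0.7]. Elementwise product with the kernel and sum: 0.9·0.5 + 5.1·1 + 0.7·-1.

4.85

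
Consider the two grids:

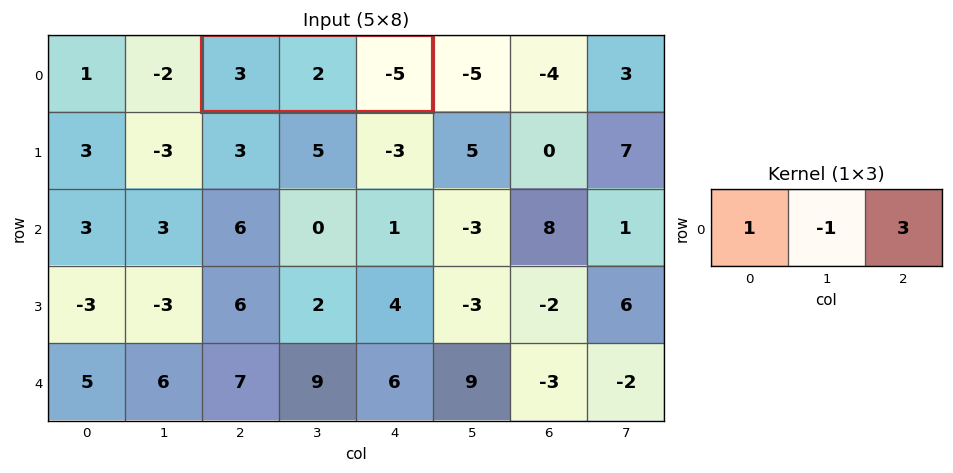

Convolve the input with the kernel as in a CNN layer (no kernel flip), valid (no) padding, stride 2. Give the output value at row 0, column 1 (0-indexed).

-14

The receptive field on the input at this output position is [3 2 -5]. Elementwise product with the kernel and sum: 3·1 + 2·-1 + -5·3.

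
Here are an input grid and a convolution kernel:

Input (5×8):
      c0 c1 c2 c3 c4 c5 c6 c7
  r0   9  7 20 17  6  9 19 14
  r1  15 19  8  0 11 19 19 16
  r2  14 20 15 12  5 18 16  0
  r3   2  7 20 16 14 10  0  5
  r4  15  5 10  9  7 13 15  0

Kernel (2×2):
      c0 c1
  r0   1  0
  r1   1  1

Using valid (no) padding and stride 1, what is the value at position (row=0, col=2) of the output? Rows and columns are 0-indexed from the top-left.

28

The receptive field on the input at this output position is [20 17 / 8 0]. Elementwise product with the kernel and sum: 20·1 + 8·1 + 0·1.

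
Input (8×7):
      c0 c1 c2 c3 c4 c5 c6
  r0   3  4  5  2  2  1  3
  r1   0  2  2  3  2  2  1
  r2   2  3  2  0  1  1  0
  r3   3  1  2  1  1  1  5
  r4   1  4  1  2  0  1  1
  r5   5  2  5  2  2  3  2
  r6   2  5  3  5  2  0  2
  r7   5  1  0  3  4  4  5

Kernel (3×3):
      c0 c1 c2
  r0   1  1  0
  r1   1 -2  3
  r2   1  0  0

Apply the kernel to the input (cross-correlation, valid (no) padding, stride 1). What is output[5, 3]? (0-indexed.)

The receptive field on the input at this output position is [2 2 3 / 5 2 0 / 3 4 4]. Elementwise product with the kernel and sum: 2·1 + 2·1 + 5·1 + 2·-2 + 0·3 + 3·1.

8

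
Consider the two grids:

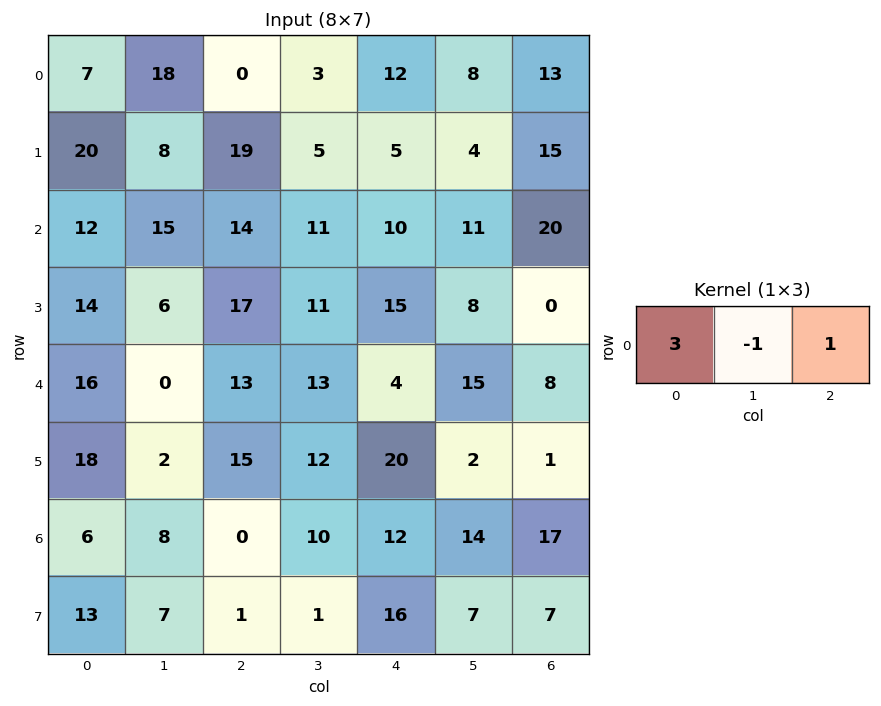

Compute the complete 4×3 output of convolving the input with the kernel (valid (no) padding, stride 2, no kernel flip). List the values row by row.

Output[0,0]: The receptive field on the input at this output position is [7 18 0]. Elementwise product with the kernel and sum: 7·3 + 18·-1 + 0·1.

3 9 41
35 41 39
61 30 5
10 2 39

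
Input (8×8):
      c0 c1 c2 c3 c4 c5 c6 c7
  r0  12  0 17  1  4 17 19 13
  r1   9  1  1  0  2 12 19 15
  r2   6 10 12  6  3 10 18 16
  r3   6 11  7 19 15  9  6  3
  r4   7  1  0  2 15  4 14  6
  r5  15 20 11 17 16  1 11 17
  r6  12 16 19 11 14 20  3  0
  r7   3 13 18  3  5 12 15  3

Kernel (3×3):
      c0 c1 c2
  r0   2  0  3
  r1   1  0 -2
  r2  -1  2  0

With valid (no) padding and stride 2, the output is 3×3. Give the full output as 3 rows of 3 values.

96 43 46
35 14 56
27 27 92

Output[0,0]: The receptive field on the input at this output position is [12 0 17 / 9 1 1 / 6 10 12]. Elementwise product with the kernel and sum: 12·2 + 17·3 + 9·1 + 1·-2 + 6·-1 + 10·2.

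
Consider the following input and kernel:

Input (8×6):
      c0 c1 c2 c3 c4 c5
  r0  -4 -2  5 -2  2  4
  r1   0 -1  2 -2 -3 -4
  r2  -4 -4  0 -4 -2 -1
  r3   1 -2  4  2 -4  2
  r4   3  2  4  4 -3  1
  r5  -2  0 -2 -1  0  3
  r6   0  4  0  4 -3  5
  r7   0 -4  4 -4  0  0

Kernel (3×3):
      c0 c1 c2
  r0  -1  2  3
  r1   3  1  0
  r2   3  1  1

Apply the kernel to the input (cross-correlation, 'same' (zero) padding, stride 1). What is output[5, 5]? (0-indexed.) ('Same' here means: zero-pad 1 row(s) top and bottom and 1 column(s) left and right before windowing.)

The receptive field on the zero-padded input at this output position is [-3 1 0 / 0 3 0 / -3 5 0]. Elementwise product with the kernel and sum: -3·-1 + 1·2 + 0·3 + 0·3 + 3·1 + -3·3 + 5·1 + 0·1.

4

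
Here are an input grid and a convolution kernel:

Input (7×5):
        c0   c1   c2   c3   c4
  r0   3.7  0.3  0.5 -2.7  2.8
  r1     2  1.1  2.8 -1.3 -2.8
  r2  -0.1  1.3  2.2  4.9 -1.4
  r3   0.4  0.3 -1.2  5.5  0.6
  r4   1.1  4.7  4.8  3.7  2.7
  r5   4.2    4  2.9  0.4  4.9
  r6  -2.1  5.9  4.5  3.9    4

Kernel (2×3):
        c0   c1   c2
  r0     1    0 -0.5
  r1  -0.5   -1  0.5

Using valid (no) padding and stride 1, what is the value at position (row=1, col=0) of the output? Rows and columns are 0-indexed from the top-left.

The receptive field on the input at this output position is [2 1.1 2.8 / -0.1 1.3 2.2]. Elementwise product with the kernel and sum: 2·1 + 2.8·-0.5 + -0.1·-0.5 + 1.3·-1 + 2.2·0.5.

0.45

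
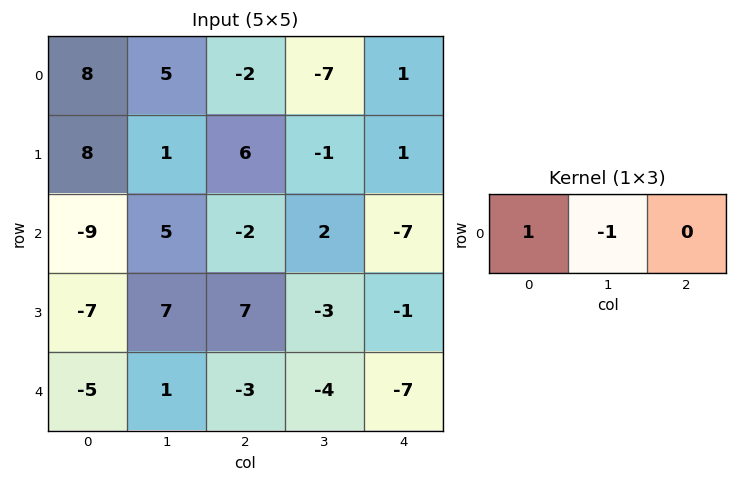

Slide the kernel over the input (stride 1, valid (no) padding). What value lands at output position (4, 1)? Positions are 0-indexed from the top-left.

4

The receptive field on the input at this output position is [1 -3 -4]. Elementwise product with the kernel and sum: 1·1 + -3·-1.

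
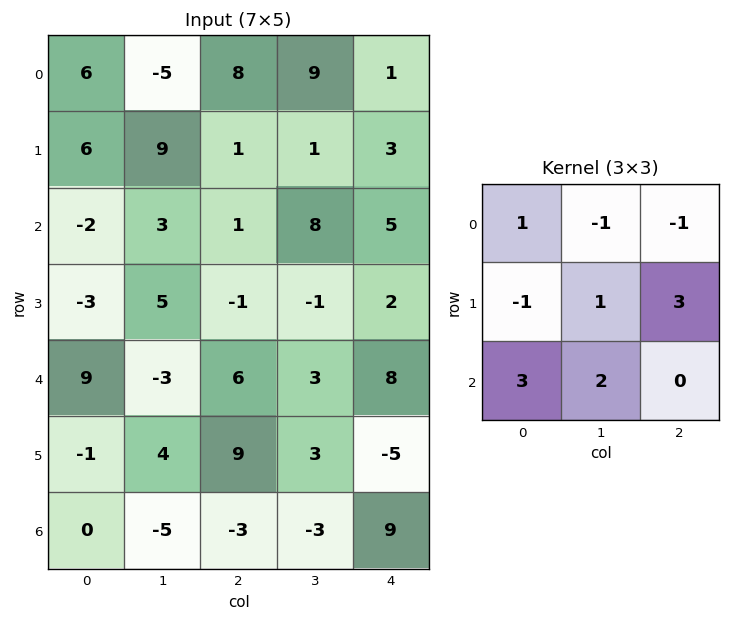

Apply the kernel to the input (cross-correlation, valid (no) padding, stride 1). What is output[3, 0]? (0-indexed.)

The receptive field on the input at this output position is [-3 5 -1 / 9 -3 6 / -1 4 9]. Elementwise product with the kernel and sum: -3·1 + 5·-1 + -1·-1 + 9·-1 + -3·1 + 6·3 + -1·3 + 4·2.

4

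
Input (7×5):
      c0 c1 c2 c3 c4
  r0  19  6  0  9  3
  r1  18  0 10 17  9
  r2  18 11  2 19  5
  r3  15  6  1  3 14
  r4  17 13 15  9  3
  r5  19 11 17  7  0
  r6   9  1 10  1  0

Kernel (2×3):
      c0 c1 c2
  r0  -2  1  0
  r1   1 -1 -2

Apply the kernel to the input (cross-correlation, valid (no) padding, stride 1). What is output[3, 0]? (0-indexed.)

The receptive field on the input at this output position is [15 6 1 / 17 13 15]. Elementwise product with the kernel and sum: 15·-2 + 6·1 + 17·1 + 13·-1 + 15·-2.

-50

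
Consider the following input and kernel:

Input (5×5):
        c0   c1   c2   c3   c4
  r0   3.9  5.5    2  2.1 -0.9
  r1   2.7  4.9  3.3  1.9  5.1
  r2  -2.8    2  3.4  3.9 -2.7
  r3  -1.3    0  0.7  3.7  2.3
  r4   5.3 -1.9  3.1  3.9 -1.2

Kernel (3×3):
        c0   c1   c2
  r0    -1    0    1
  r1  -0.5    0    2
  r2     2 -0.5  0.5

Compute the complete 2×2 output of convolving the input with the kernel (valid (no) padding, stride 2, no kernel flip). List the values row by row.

-1.55 9.15
21.35 1.8

Output[0,0]: The receptive field on the input at this output position is [3.9 5.5 2 / 2.7 4.9 3.3 / -2.8 2 3.4]. Elementwise product with the kernel and sum: 3.9·-1 + 2·1 + 2.7·-0.5 + 3.3·2 + -2.8·2 + 2·-0.5 + 3.4·0.5.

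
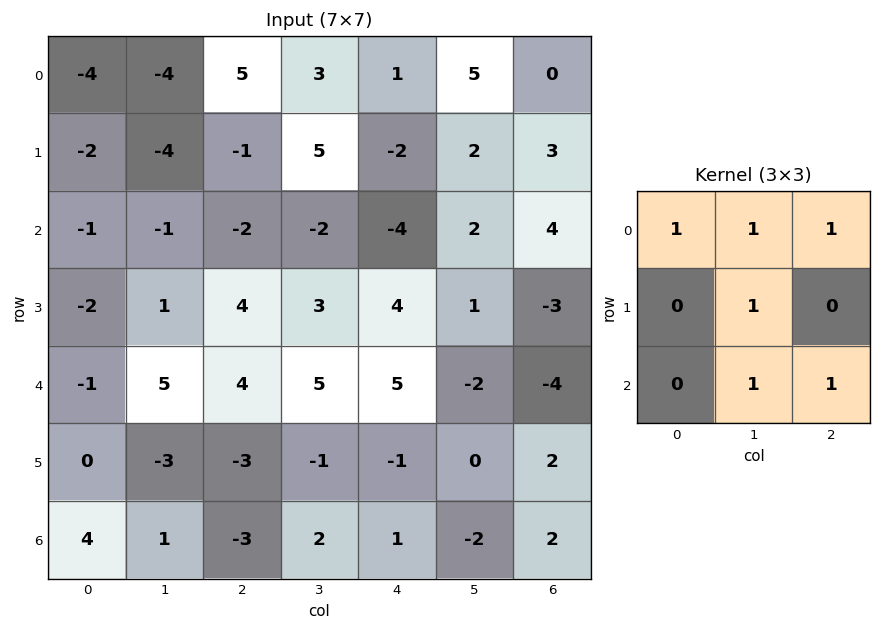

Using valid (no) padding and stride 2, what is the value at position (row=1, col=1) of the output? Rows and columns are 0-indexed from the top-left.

5

The receptive field on the input at this output position is [-2 -2 -4 / 4 3 4 / 4 5 5]. Elementwise product with the kernel and sum: -2·1 + -2·1 + -4·1 + 3·1 + 5·1 + 5·1.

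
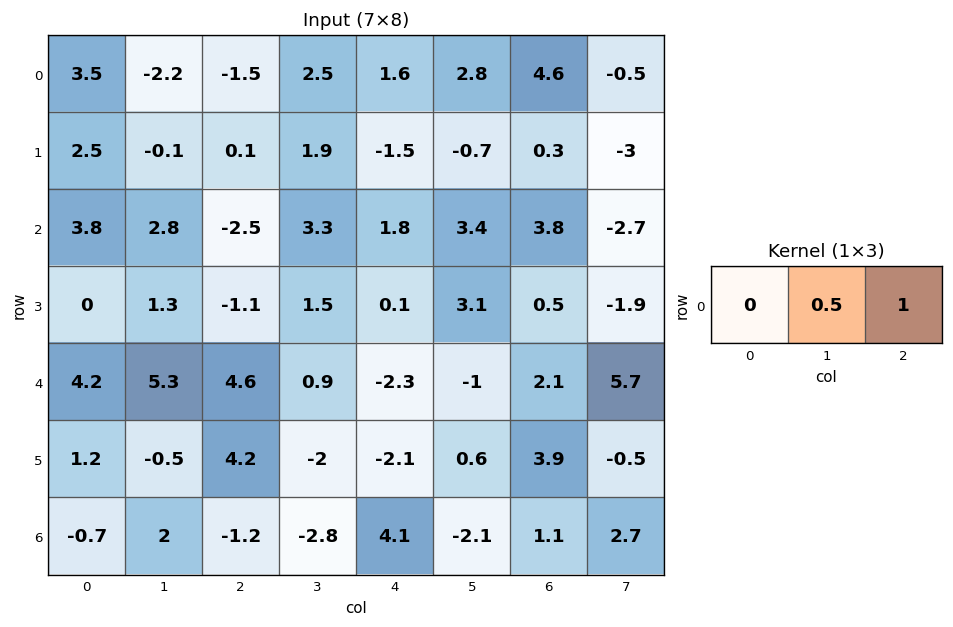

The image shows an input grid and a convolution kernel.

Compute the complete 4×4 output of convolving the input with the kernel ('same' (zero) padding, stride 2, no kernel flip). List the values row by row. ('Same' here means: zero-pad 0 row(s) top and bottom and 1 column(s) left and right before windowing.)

Output[0,0]: The receptive field on the zero-padded input at this output position is [0 3.5 -2.2]. Elementwise product with the kernel and sum: 3.5·0.5 + -2.2·1.

-0.45 1.75 3.6 1.8
4.7 2.05 4.3 -0.8
7.4 3.2 -2.15 6.75
1.65 -3.4 -0.05 3.25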